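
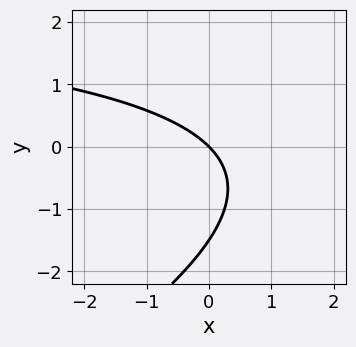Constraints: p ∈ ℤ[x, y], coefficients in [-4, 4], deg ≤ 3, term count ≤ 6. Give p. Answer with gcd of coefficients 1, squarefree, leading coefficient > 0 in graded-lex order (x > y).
x*y - 2*y^2 - 3*x - 3*y

First, deg p = 2. A generic line meets the curve in up to 2 points.
Next, observable constraints: it crosses the y-axis at the gridline y = 0; it crosses the x-axis at the gridline x = 0.
Finally, putting this together gives p.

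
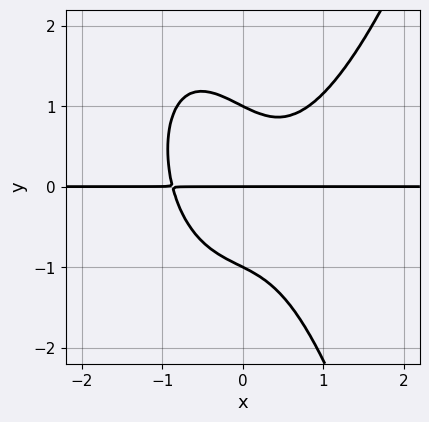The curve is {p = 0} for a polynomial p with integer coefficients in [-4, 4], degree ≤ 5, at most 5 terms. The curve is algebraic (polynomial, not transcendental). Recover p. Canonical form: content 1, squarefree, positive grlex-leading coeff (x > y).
First, deg p = 4.
Next, checking where it meets the axes: every point of the x-axis in the box is on the curve; among the integer gridlines, it crosses the y-axis at y ∈ {-1, 0, 1}.
Finally, these observations pin down the coefficients.

3*x^3*y - 2*x*y^2 - 2*y^3 + 2*y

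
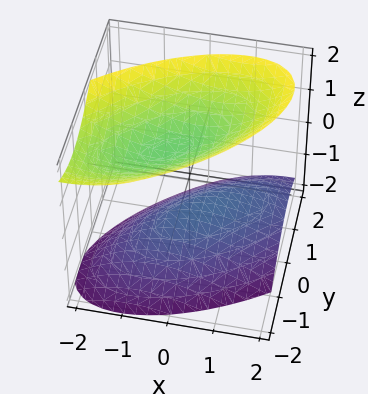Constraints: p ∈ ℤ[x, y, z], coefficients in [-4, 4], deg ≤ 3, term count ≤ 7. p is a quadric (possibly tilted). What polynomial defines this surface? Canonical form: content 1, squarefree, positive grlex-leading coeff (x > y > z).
2*x^2 - 3*x*y + x*z + 3*y^2 - 3*z^2 + 3

(a) I count 2 distinct pieces. Treating them together as one polynomial.
(b) The degree is 2 — the shape is more complex than any degree-1 surface.
(c) Against the integer gridlines: it misses every integer gridline on the y-axis; it misses every integer gridline on the x-axis; the z-axis gridline crossings are at z ∈ {-1, 1}.
(d) Assembling these constraints gives the stated polynomial.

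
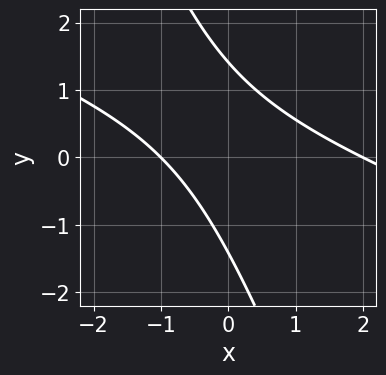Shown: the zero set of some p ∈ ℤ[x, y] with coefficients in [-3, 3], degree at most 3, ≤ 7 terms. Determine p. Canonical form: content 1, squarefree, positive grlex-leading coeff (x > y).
1. deg p = 2. A generic line meets the curve in up to 2 points.
2. Observable constraints: the x-axis gridline crossings are at x ∈ {-1, 2}.
3. Putting this together gives p.

x^2 + 3*x*y + y^2 - x - 2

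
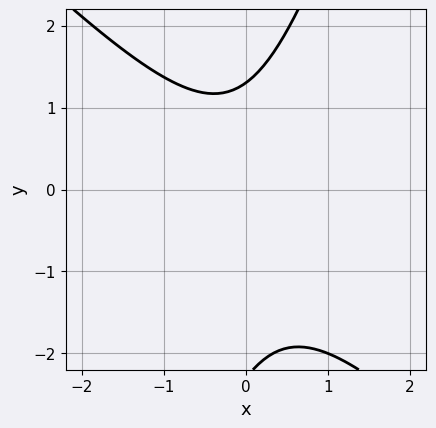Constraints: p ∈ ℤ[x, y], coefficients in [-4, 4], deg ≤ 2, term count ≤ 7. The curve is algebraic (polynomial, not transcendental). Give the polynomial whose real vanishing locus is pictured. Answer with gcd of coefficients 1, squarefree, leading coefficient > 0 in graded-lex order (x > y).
The degree is 2 — the shape is more complex than any degree-1 curve.
Checking where it meets the axes: it misses every integer gridline on the x-axis.
Together with the visible shape, these determine p as stated.

3*x^2 + 2*x*y - y^2 - y + 3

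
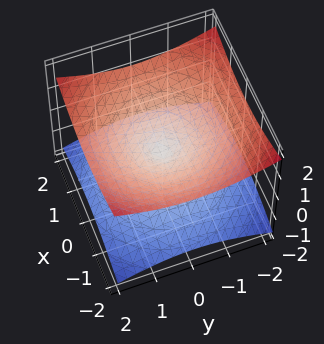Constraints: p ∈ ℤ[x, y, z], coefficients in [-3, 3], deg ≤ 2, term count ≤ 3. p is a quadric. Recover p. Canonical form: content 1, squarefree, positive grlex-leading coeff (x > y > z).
x^2 + y^2 - 3*z^2

(a) deg p = 2.
(b) Symmetries: mirror symmetry z ↦ −z ⇒ only even powers of z; every cross-section ⟂ z is a circle, so x, y appear only via x² + y².
(c) Against the integer gridlines: it meets the y-axis at y = 0 (among the integer gridlines); it crosses the x-axis at the gridline x = 0; it crosses the z-axis at the gridline z = 0.
(d) Fitting integer coefficients to these (and the overall shape) gives p.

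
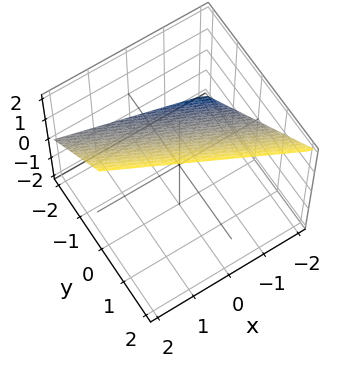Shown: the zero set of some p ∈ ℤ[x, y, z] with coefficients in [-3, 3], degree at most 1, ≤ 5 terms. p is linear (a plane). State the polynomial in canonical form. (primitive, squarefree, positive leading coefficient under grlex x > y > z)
x + 2*y - 2*z + 2

1. deg p = 1. Every cross-section is a straight line — this is a plane.
2. From the visible intercepts: it crosses the x-axis at the gridline x = -2; it meets the z-axis at z = 1 (among the integer gridlines).
3. Assembling these constraints gives the stated polynomial. Check: (0, -1, 0) on the y-axis lies on the surface, and p(0, -1, 0) = 0. ✓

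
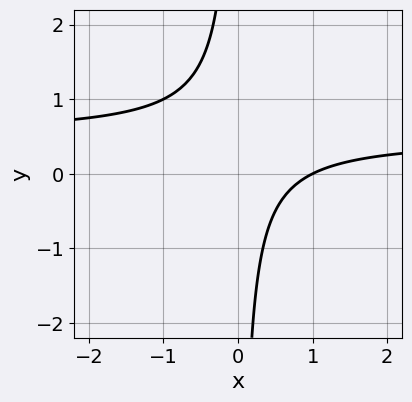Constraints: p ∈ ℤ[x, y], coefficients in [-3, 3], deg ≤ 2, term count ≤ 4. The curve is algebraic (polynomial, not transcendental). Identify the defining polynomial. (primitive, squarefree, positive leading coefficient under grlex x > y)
1. Degree: a generic line meets the curve in up to 2 points, so deg p = 2.
2. From the axis intercepts and sections: no y-intercept at any integer in the box; it meets the x-axis at x = 1 (among the integer gridlines).
3. The integer polynomial consistent with all of this is the stated p.

2*x*y - x + 1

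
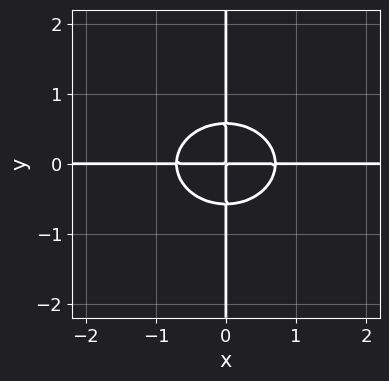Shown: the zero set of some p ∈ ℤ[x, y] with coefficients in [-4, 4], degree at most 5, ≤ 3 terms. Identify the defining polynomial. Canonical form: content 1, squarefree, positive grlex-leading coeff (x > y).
2*x^3*y + 3*x*y^3 - x*y

(a) deg p = 4. The shape is more complex than any degree-3 curve.
(b) Reading off the gridlines: every point of the x-axis in the box is on the curve; the visible y-axis segment lies entirely on the curve.
(c) Putting this together gives p.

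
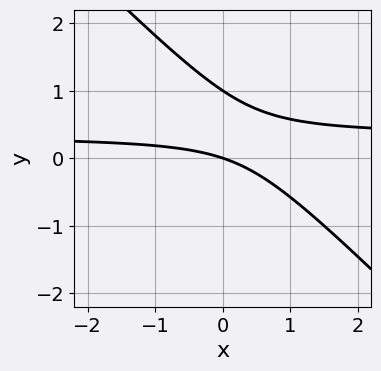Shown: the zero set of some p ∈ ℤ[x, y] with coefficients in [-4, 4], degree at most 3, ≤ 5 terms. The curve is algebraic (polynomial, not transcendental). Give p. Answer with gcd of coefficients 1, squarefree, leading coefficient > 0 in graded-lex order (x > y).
3*x*y + 3*y^2 - x - 3*y

First, deg p = 2. The shape is more complex than any degree-1 curve.
Next, checking where it meets the axes: it crosses the x-axis at the gridline x = 0; the y-axis gridline crossings are at y ∈ {0, 1}.
Finally, fitting integer coefficients to these (and the overall shape) gives p.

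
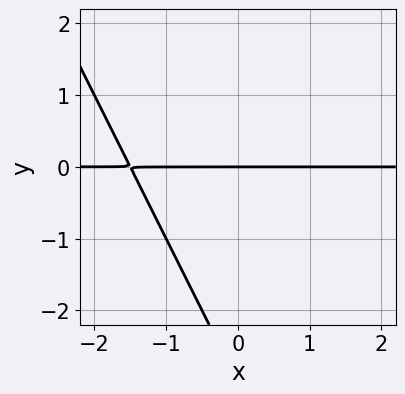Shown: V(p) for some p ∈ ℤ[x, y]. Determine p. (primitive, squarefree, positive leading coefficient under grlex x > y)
2*x*y + y^2 + 3*y

(a) Degree: a generic line meets the curve in up to 2 points, so deg p = 2.
(b) Checking where it meets the axes: the visible x-axis segment lies entirely on the curve; one y-axis crossing is at y = 0.
(c) Assembling these constraints gives the stated polynomial.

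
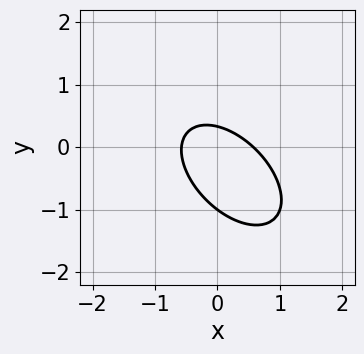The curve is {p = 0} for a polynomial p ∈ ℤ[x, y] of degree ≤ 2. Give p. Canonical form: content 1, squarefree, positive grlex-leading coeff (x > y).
3*x^2 + 3*x*y + 3*y^2 + 2*y - 1

(a) The degree is 2 — a generic line meets the curve in up to 2 points.
(b) Against the integer gridlines: it crosses the y-axis at the gridline y = -1.
(c) Together with the visible shape, these determine p as stated.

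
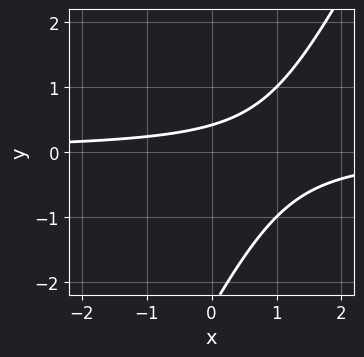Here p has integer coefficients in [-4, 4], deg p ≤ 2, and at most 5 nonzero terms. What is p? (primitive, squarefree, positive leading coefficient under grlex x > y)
1. deg p = 2. A generic line meets the curve in up to 2 points.
2. From the axis intercepts and sections: the curve avoids every integer x-axis point in the box.
3. Matching integer coefficients to the picture gives p.

2*x*y - y^2 - 2*y + 1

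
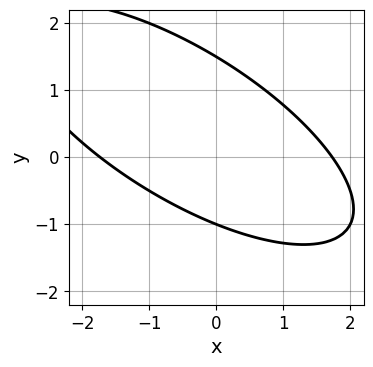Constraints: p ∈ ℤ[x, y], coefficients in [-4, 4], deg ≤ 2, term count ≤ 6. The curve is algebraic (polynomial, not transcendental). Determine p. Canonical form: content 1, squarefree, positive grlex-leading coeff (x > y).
x^2 + 2*x*y + 2*y^2 - y - 3

deg p = 2.
From the axis intercepts and sections: one y-axis crossing is at y = -1.
Together with the visible shape, these determine p as stated.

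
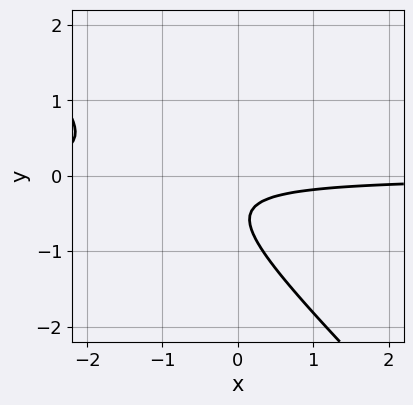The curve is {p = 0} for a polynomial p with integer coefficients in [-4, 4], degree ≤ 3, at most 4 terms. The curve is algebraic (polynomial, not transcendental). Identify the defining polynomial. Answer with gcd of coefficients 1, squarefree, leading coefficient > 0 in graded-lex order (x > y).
deg p = 2. The shape is more complex than any degree-1 curve.
Checking where it meets the axes: the curve avoids every integer y-axis point in the box; the curve avoids every integer x-axis point in the box.
Solving for integer coefficients yields p as stated.

3*x*y + 3*y^2 + 3*y + 1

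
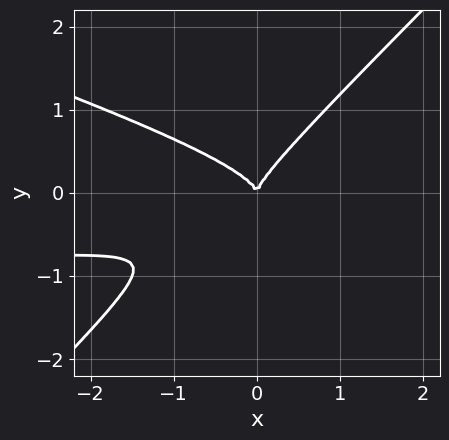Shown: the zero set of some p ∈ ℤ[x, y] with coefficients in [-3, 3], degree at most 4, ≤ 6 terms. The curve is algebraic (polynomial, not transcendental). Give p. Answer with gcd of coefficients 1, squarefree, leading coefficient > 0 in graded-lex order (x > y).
1. deg p = 3. A generic line meets the curve in up to 3 points.
2. Against the integer gridlines: one x-axis crossing is at x = 0; it meets the y-axis at y = 0 (among the integer gridlines).
3. Matching integer coefficients to the picture gives p.

x^2*y + 2*x*y^2 - 3*y^3 + x^2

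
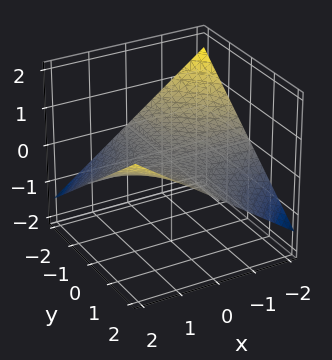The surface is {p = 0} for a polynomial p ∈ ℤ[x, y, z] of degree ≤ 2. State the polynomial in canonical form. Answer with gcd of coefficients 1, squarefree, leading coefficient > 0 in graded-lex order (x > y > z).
x*y - 3*z

(a) deg p = 2. A hyperbolic paraboloid; a quadric.
(b) From the axis intercepts and sections: every point of the y-axis in the box is on the surface; the visible x-axis segment lies entirely on the surface; one z-axis crossing is at z = 0.
(c) Together with the visible shape, these determine p as stated.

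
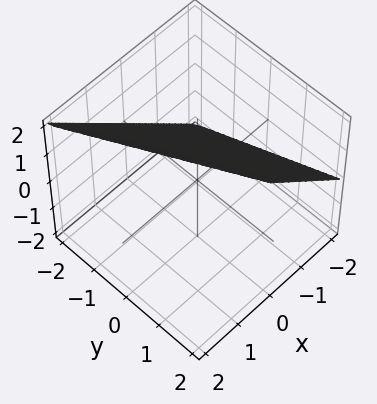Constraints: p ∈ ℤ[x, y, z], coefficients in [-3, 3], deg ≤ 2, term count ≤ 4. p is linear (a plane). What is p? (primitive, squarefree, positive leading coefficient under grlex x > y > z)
(a) The degree is 1 — the surface is flat (a plane).
(b) Reading off the gridlines: one y-axis crossing is at y = -2; one z-axis crossing is at z = 1.
(c) Assembling these constraints gives the stated polynomial. Check: (-1, 0, 0) on the x-axis lies on the surface, and p(-1, 0, 0) = 0. ✓

2*x + y - 2*z + 2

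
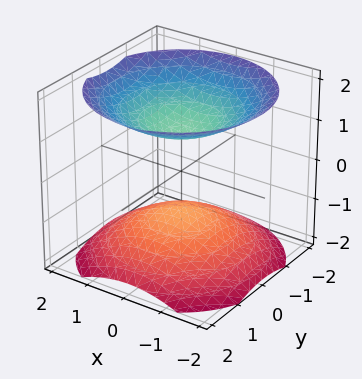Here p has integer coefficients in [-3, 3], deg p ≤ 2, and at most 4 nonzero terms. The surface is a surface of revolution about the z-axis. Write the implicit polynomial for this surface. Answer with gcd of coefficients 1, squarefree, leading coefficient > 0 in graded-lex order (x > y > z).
2*x^2 + 2*y^2 - 3*z^2 + 3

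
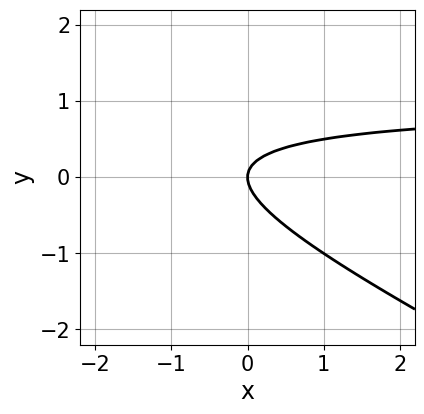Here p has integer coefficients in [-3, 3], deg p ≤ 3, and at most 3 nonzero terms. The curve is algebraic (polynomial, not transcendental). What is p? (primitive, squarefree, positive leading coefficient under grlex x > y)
x*y + 2*y^2 - x

The degree is 2 — a generic line meets the curve in up to 2 points.
Reading off the gridlines: one x-axis crossing is at x = 0; it meets the y-axis at y = 0 (among the integer gridlines).
Solving for integer coefficients yields p as stated.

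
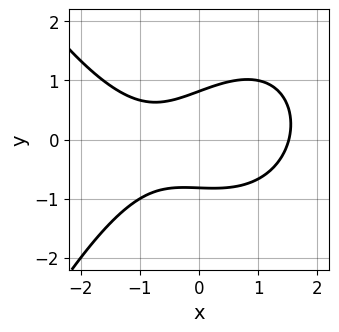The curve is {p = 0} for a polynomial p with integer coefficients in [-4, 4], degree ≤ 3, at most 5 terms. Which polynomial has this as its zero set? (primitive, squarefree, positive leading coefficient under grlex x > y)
The degree is 3 — no degree-2 curve has this shape.
Solving for integer coefficients yields p as stated.

x^3 - x*y + 3*y^2 - x - 2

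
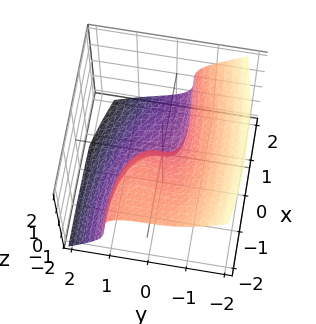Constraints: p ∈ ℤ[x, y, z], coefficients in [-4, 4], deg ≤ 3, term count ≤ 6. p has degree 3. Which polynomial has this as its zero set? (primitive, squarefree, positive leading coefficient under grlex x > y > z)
x^2*y + 3*y^3 + 3*z^3 + 2*x*y + 2*x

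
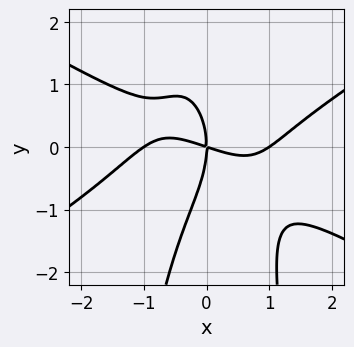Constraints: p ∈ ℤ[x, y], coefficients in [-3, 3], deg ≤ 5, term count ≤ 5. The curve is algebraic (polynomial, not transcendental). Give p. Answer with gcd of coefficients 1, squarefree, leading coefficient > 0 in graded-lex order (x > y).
x^4 - 3*x^2*y^2 - y^3 - x^2 - 3*x*y

1. Degree: no degree-3 curve has this shape, so deg p = 4.
2. Reading off the gridlines: among the integer gridlines, it crosses the x-axis at x ∈ {-1, 0, 1}; it crosses the y-axis at the gridline y = 0.
3. Putting this together gives p.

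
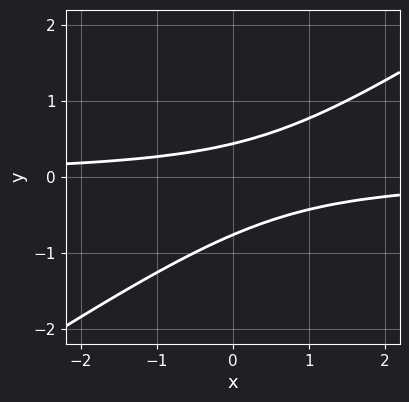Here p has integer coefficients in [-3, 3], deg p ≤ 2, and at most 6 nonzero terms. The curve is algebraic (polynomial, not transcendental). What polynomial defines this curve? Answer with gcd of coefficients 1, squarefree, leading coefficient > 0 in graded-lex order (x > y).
(a) Degree: no degree-1 curve has this shape, so deg p = 2.
(b) Checking where it meets the axes: the curve avoids every integer x-axis point in the box.
(c) Together with the visible shape, these determine p as stated.

2*x*y - 3*y^2 - y + 1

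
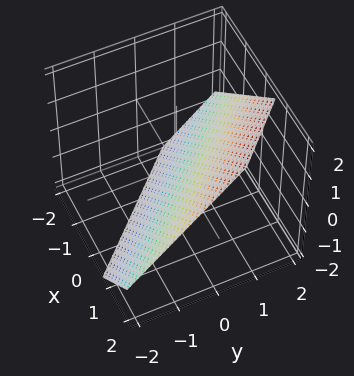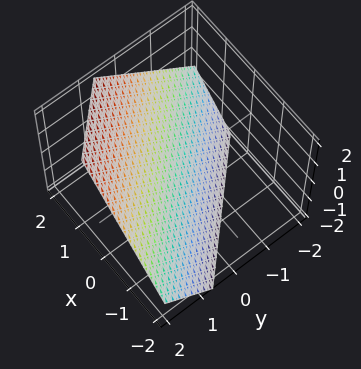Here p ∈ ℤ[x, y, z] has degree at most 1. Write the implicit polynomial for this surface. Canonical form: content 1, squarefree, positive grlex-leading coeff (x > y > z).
First, deg p = 1. The surface is flat (a plane).
Finally, matching integer coefficients to the picture gives p.

3*x + 3*y - 3*z - 2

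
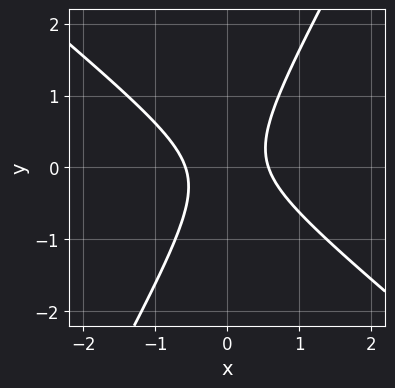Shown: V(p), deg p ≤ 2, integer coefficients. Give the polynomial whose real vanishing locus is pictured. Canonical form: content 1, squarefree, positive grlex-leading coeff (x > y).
First, degree: a generic line meets the curve in up to 2 points, so deg p = 2.
Next, from the axis intercepts and sections: no y-intercept at any integer in the box.
Finally, matching integer coefficients to the picture gives p.

3*x^2 + 2*x*y - 2*y^2 - 1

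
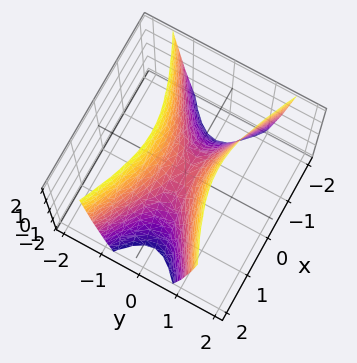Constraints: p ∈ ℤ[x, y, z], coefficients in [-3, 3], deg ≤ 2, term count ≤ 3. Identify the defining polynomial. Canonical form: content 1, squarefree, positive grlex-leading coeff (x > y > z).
x^2 - 3*y^2 + z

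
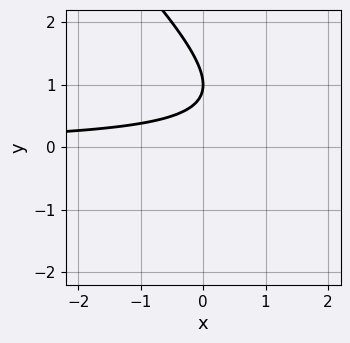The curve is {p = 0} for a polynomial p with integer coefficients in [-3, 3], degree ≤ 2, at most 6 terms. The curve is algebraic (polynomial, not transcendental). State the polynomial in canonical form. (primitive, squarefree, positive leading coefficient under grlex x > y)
(a) deg p = 2.
(b) Checking where it meets the axes: it misses every integer gridline on the x-axis; one y-axis crossing is at y = 1.
(c) The integer polynomial consistent with all of this is the stated p.

x*y + y^2 - 2*y + 1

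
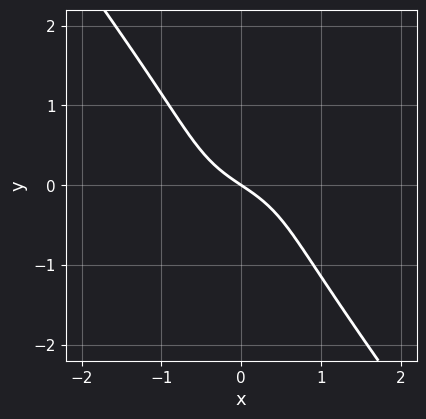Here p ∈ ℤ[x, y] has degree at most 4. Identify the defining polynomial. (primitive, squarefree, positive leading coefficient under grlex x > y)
(a) The degree is 3 — the shape is more complex than any degree-2 curve.
(b) Checking where it meets the axes: one y-axis crossing is at y = 0; it meets the x-axis at x = 0 (among the integer gridlines).
(c) Solving for integer coefficients yields p as stated.

2*x^3 + 3*x*y^2 + 3*y^3 + 2*x + 3*y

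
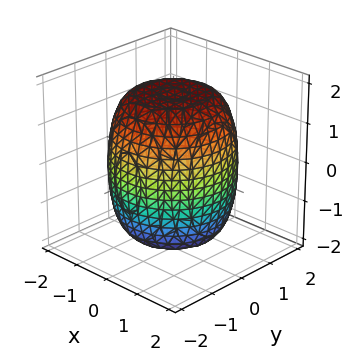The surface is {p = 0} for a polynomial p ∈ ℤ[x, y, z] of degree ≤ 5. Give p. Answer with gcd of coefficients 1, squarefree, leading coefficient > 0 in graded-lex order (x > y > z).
First, degree: a generic line meets the surface in up to 4 points, so deg p = 4.
Then, symmetries: every cross-section ⟂ z is a circle, so x, y appear only via x² + y².
Next, from the axis intercepts and sections: a circular section at z = 1 has radius between 1 and 2.
Finally, fitting integer coefficients to these (and the overall shape) gives p.

x^4 + 2*x^2*y^2 + y^4 - x^2 - y^2 + z^2 - 3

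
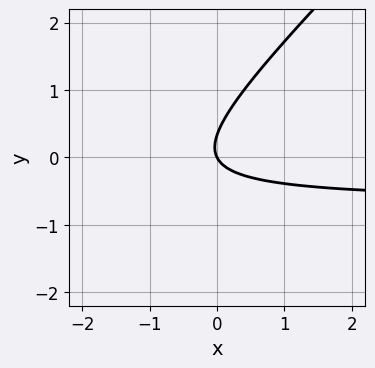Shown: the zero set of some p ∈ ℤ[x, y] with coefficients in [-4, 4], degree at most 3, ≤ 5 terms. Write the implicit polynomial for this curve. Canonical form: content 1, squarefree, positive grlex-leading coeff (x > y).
3*x*y - 3*y^2 + 2*x + y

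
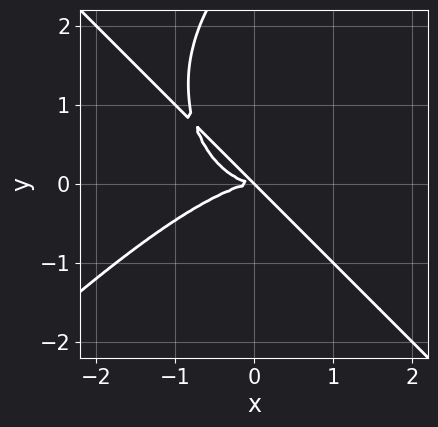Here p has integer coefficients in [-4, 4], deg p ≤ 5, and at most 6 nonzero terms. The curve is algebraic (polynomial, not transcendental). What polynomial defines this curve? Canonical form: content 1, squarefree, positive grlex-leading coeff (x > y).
1. Degree: a generic line meets the curve in up to 4 points, so deg p = 4.
2. Observable constraints: it crosses the x-axis at the gridline x = 0; it crosses the y-axis at the gridline y = 0.
3. These observations pin down the coefficients.

x^4 - y^4 + 3*x*y^2 + 3*y^3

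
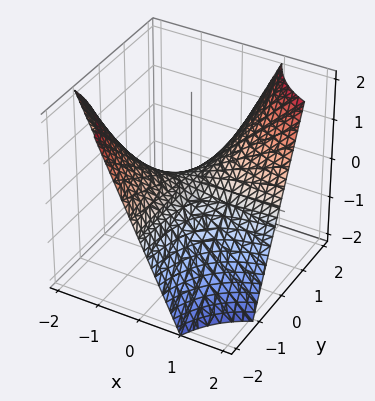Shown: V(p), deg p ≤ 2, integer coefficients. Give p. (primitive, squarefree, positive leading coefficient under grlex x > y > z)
x*y - z

(a) The degree is 2 — a hyperbolic paraboloid; a quadric.
(b) Against the integer gridlines: it meets the z-axis at z = 0 (among the integer gridlines); the visible y-axis segment lies entirely on the surface; the visible x-axis segment lies entirely on the surface.
(c) The integer polynomial consistent with all of this is the stated p.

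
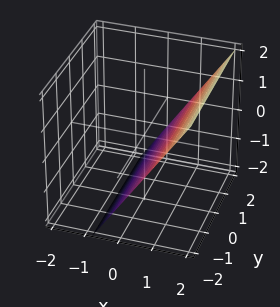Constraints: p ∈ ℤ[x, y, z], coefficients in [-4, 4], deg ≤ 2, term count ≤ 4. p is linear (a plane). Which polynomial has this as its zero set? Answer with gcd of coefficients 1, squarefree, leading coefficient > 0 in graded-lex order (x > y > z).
First, the degree is 1 — the surface is flat (a plane).
Then, against the integer gridlines: no y-intercept at any integer in the box; it crosses the z-axis at the gridline z = -1.
Finally, matching integer coefficients to the picture gives p.

3*x - 2*z - 2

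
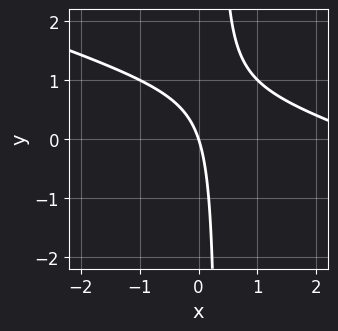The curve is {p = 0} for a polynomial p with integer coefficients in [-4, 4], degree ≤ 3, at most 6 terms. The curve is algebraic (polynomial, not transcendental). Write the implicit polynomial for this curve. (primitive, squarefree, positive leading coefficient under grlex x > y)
x^2 + 3*x*y - 3*x - y

deg p = 2. A generic line meets the curve in up to 2 points.
Against the integer gridlines: one x-axis crossing is at x = 0; one y-axis crossing is at y = 0.
Solving for integer coefficients yields p as stated.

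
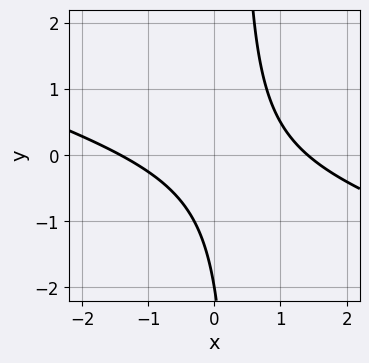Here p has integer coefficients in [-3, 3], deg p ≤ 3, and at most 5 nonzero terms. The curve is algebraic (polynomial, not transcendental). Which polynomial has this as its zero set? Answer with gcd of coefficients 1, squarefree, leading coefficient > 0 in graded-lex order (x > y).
First, degree: no degree-1 curve has this shape, so deg p = 2.
Next, from the axis intercepts and sections: one y-axis crossing is at y = -2.
Finally, fitting integer coefficients to these (and the overall shape) gives p.

x^2 + 3*x*y - y - 2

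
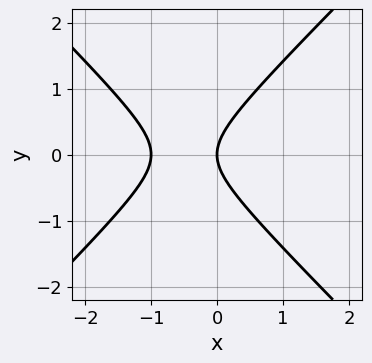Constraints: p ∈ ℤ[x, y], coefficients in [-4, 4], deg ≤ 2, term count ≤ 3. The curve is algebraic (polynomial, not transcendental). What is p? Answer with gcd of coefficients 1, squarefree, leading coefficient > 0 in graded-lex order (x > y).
First, the degree is 2 — the shape is more complex than any degree-1 curve.
Next, symmetries: mirror symmetry y ↦ −y ⇒ only even powers of y.
Then, from the axis intercepts and sections: it crosses the y-axis at the gridline y = 0; the x-axis gridline crossings are at x ∈ {-1, 0}.
Finally, the integer polynomial consistent with all of this is the stated p.

x^2 - y^2 + x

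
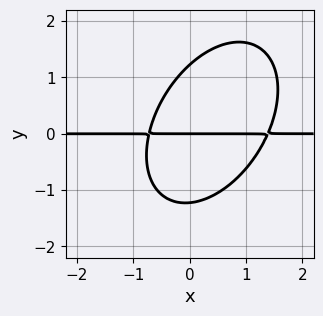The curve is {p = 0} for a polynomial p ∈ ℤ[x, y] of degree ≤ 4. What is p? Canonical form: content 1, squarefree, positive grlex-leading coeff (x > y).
3*x^2*y - 2*x*y^2 + 2*y^3 - 2*x*y - 3*y

1. The degree is 3 — no degree-2 curve has this shape.
2. Checking where it meets the axes: it crosses the y-axis at the gridline y = 0; the visible x-axis segment lies entirely on the curve.
3. Putting this together gives p.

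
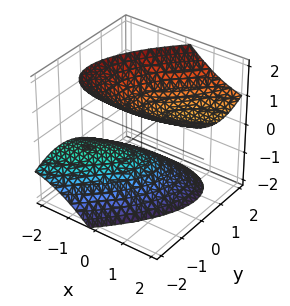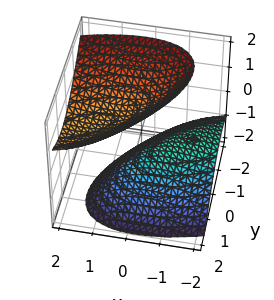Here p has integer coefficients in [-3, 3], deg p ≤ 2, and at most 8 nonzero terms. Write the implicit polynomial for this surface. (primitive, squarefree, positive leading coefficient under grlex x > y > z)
1. The picture has 2 separate pieces. Treating them together as one polynomial.
2. deg p = 2. No degree-1 surface has this shape.
3. Against the integer gridlines: the z-axis gridline crossings are at z ∈ {-1, 1}; no y-intercept at any integer in the box; the surface avoids every integer x-axis point in the box.
4. The integer polynomial consistent with all of this is the stated p.

x^2 - 2*x*y - 2*x*z + 2*y^2 - 2*z^2 + 2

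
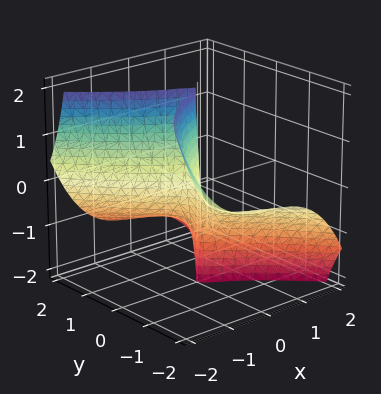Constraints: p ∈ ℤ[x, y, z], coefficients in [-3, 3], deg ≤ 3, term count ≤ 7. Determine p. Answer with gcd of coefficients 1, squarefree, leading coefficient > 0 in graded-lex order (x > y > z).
First, deg p = 3. A generic line meets the surface in up to 3 points.
Next, from the axis intercepts and sections: it crosses the x-axis at the gridline x = 0; among the integer gridlines, it crosses the y-axis at y ∈ {-2, 0}.
Finally, putting this together gives p. Check: (0, 0, 1) on the z-axis lies on the surface, and p(0, 0, 1) = 0. ✓

2*x^3 + y^3 + 3*y^2*z + 2*y^2 + x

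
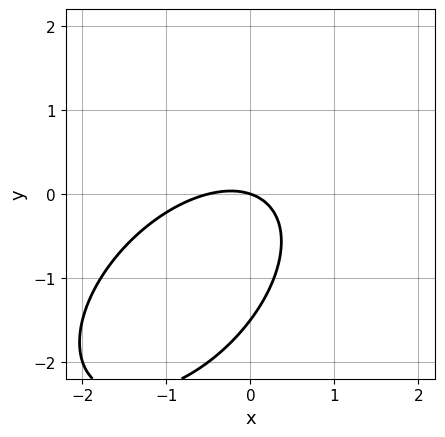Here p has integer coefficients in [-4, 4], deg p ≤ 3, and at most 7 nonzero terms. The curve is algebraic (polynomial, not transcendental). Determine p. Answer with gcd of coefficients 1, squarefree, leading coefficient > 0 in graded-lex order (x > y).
The degree is 2 — the shape is more complex than any degree-1 curve.
Against the integer gridlines: it meets the y-axis at y = 0 (among the integer gridlines); one x-axis crossing is at x = 0.
Together with the visible shape, these determine p as stated.

2*x^2 - 2*x*y + 2*y^2 + x + 3*y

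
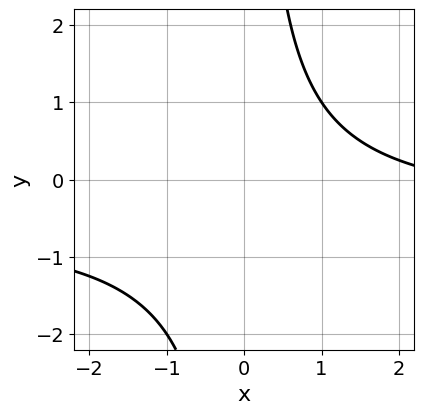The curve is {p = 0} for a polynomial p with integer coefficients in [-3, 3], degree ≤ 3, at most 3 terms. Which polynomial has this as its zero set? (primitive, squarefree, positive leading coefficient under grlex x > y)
(a) Degree: no degree-1 curve has this shape, so deg p = 2.
(b) From the visible intercepts: no y-intercept at any integer in the box; it misses every integer gridline on the x-axis.
(c) Solving for integer coefficients yields p as stated.

2*x*y + x - 3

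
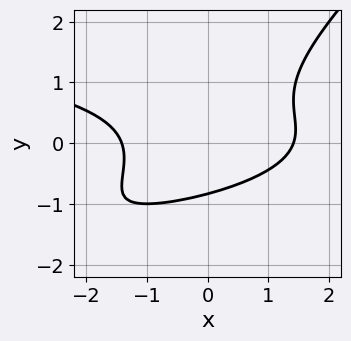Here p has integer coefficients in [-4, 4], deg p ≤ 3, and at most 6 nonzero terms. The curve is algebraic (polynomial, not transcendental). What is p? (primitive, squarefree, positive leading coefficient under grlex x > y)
First, deg p = 3.
Finally, the integer polynomial consistent with all of this is the stated p.

2*x*y^2 - 2*y^3 + x^2 - y - 2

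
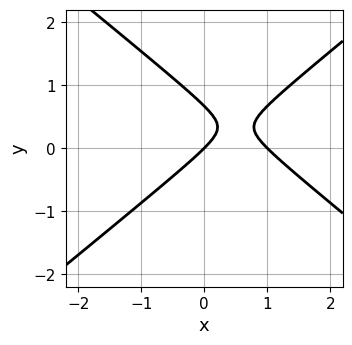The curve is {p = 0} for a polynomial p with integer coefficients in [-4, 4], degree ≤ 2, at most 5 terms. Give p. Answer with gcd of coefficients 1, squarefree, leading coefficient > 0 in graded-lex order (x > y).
(a) deg p = 2.
(b) From the visible intercepts: among the integer gridlines, it crosses the x-axis at x ∈ {0, 1}; one y-axis crossing is at y = 0.
(c) Together with the visible shape, these determine p as stated.

2*x^2 - 3*y^2 - 2*x + 2*y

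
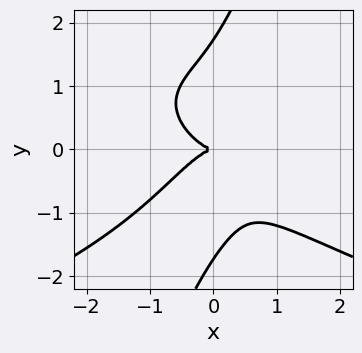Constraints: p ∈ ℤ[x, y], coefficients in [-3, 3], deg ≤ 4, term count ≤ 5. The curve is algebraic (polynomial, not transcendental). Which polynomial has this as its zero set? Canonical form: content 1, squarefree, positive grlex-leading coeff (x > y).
(a) The degree is 4 — no degree-3 curve has this shape.
(b) From the visible intercepts: one x-axis crossing is at x = 0; one y-axis crossing is at y = 0.
(c) Together with the visible shape, these determine p as stated.

3*x*y^3 - y^4 + 3*x^3 + 3*y^2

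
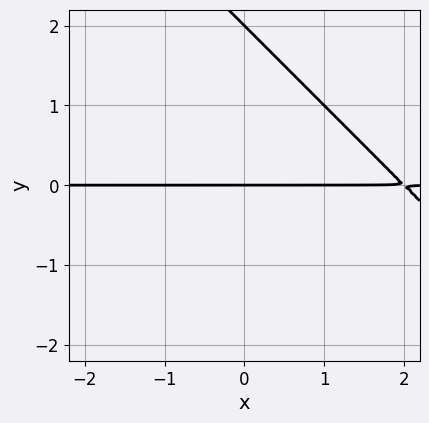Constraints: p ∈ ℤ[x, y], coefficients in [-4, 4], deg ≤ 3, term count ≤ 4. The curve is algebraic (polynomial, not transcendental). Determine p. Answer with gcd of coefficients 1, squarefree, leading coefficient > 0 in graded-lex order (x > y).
x*y + y^2 - 2*y

Degree: the shape is more complex than any degree-1 curve, so deg p = 2.
Reading off the gridlines: among the integer gridlines, it crosses the y-axis at y ∈ {0, 2}; every point of the x-axis in the box is on the curve.
The integer polynomial consistent with all of this is the stated p.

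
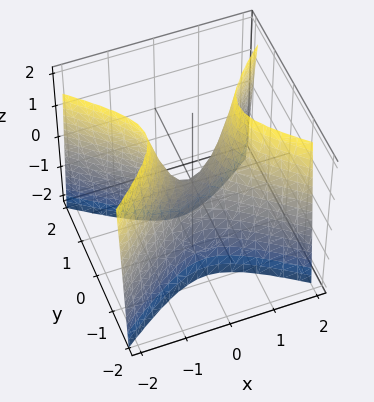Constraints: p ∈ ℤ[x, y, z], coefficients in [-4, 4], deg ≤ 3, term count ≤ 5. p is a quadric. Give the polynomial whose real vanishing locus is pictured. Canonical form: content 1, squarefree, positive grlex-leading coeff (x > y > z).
(a) The degree is 2 — a saddle surface; a quadric.
(b) Symmetries: mirror symmetry x ↦ −x ⇒ only even powers of x; the y ↦ −y reflection is a symmetry, so y appears only in even powers.
(c) Observable constraints: it crosses the z-axis at the gridline z = 0; one x-axis crossing is at x = 0; one y-axis crossing is at y = 0.
(d) Fitting integer coefficients to these (and the overall shape) gives p.

2*x^2 - 3*y^2 - z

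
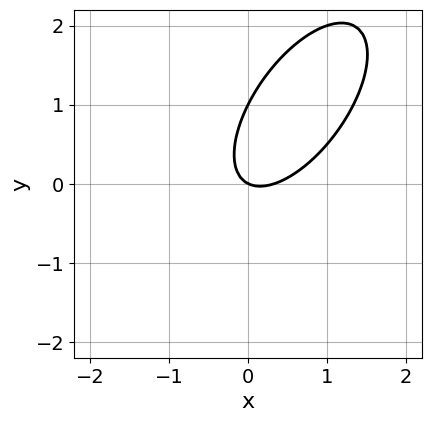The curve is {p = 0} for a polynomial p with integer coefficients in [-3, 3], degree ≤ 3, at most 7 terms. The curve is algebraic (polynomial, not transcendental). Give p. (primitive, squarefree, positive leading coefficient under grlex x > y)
3*x^2 - 3*x*y + 2*y^2 - x - 2*y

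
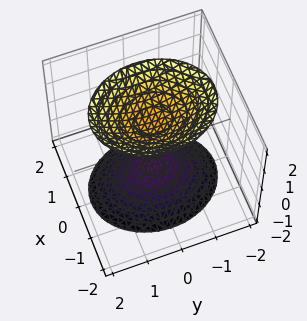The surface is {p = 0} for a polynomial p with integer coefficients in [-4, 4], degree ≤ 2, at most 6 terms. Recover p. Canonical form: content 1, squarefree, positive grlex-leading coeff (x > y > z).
(a) There are 2 components.
(b) Degree: two separate bowl-shaped sheets opening away from each other; a quadric, so deg p = 2.
(c) Symmetries: mirror symmetry x ↦ −x ⇒ only even powers of x; it's symmetric under z → −z, forcing even powers of z; it's symmetric under y → −y, forcing even powers of y.
(d) Reading off the gridlines: the surface avoids every integer y-axis point in the box; it misses every integer gridline on the x-axis.
(e) Putting this together gives p.

3*x^2 + 2*y^2 - 2*z^2 + 3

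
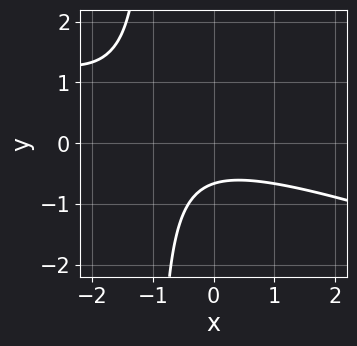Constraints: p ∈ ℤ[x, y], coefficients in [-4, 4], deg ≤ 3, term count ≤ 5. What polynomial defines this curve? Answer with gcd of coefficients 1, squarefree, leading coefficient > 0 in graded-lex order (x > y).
x^2 + 3*x*y + x + 3*y + 2

1. deg p = 2. A generic line meets the curve in up to 2 points.
2. From the visible intercepts: no x-intercept at any integer in the box.
3. These observations pin down the coefficients.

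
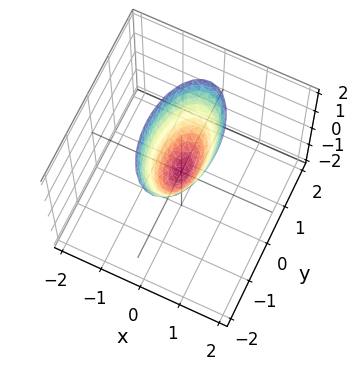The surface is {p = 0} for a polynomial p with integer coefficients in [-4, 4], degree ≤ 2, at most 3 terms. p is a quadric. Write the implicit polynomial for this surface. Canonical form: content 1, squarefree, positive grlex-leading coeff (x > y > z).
3*x^2 + y^2 - z

(a) The degree is 2 — a single bowl opening along one axis; a quadric.
(b) Symmetries: the x ↦ −x reflection is a symmetry, so x appears only in even powers; it's symmetric under y → −y, forcing even powers of y.
(c) From the axis intercepts and sections: it crosses the x-axis at the gridline x = 0; one z-axis crossing is at z = 0.
(d) These observations pin down the coefficients.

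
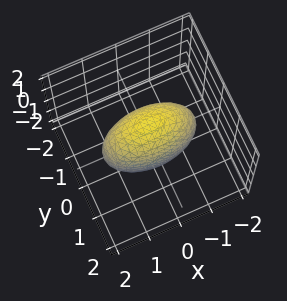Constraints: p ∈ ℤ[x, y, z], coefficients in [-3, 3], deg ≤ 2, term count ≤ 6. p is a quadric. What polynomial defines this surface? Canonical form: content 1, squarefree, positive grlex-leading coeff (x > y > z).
x^2 + 3*y^2 + z^2 - 2

(a) The degree is 2 — a closed, bounded, convex surface; a quadric.
(b) Symmetries: the y ↦ −y reflection is a symmetry, so y appears only in even powers; it's symmetric under x → −x, forcing even powers of x; the z ↦ −z reflection is a symmetry, so z appears only in even powers.
(c) Together with the visible shape, these determine p as stated.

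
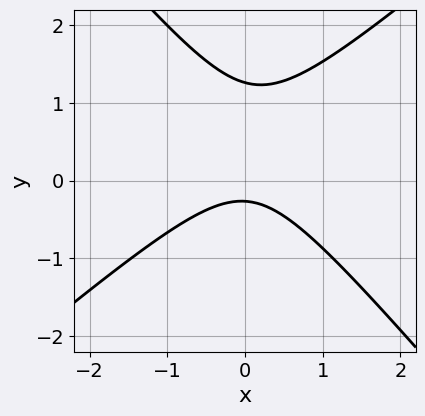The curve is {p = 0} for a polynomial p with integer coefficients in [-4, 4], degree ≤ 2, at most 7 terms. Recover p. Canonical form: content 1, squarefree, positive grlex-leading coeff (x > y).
First, deg p = 2. The shape is more complex than any degree-1 curve.
Next, reading off the gridlines: no x-intercept at any integer in the box.
Finally, these observations pin down the coefficients.

3*x^2 - x*y - 3*y^2 + 3*y + 1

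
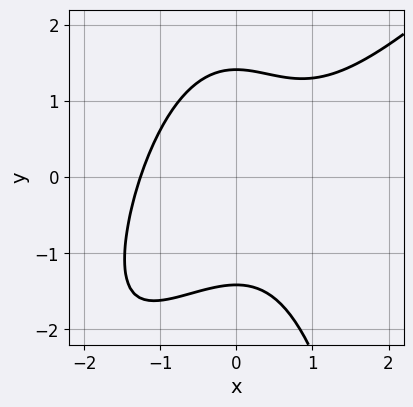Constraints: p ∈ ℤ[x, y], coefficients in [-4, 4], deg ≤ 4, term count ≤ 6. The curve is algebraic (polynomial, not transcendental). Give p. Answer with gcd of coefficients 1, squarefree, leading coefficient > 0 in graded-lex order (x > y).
First, degree: no degree-2 curve has this shape, so deg p = 3.
Finally, the integer polynomial consistent with all of this is the stated p.

x^3 - x^2*y - y^2 + 2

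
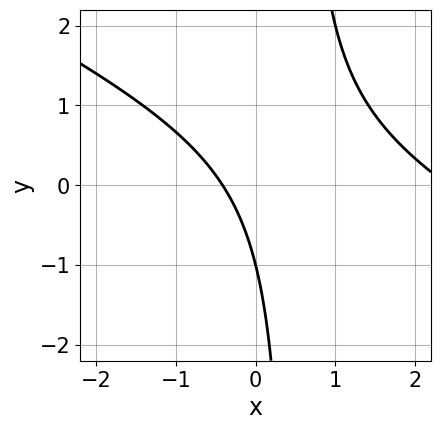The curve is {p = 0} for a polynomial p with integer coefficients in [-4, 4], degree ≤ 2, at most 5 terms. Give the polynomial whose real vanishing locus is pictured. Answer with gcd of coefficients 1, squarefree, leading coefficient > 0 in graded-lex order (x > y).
(a) deg p = 2. No degree-1 curve has this shape.
(b) Against the integer gridlines: it crosses the y-axis at the gridline y = -1.
(c) The integer polynomial consistent with all of this is the stated p.

x^2 + 2*x*y - 2*x - y - 1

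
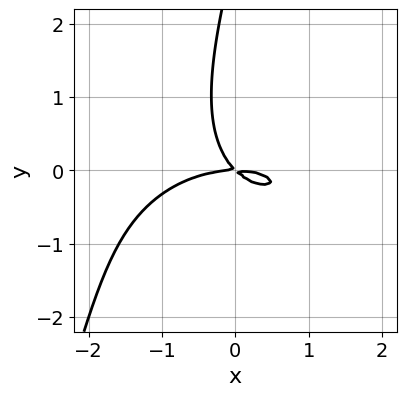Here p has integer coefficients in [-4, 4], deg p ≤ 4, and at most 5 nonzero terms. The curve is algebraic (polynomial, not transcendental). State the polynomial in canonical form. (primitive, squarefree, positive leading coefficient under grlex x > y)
x^3 + 3*x*y^2 - y^3 + 3*x*y + 3*y^2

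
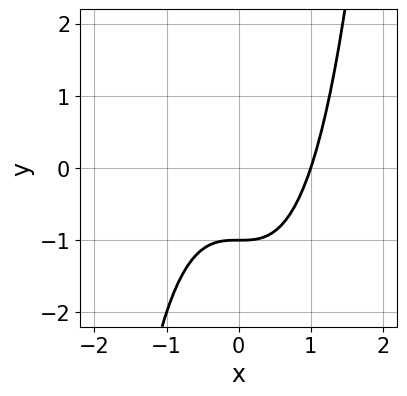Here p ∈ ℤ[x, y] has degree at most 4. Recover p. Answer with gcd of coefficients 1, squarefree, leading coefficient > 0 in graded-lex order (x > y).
1. Degree: the shape is more complex than any degree-2 curve, so deg p = 3.
2. Observable constraints: it meets the x-axis at x = 1 (among the integer gridlines); one y-axis crossing is at y = -1.
3. Fitting integer coefficients to these (and the overall shape) gives p.

x^3 - y - 1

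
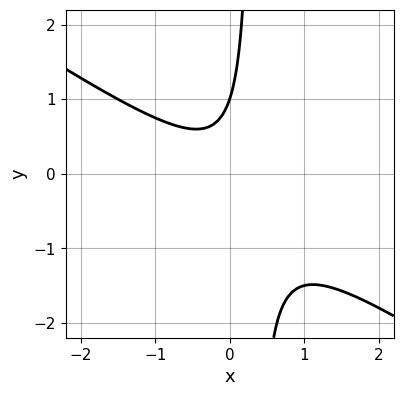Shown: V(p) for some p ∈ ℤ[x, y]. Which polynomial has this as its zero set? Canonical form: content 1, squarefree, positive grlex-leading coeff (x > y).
(a) The degree is 2 — the shape is more complex than any degree-1 curve.
(b) Against the integer gridlines: it misses every integer gridline on the x-axis; it meets the y-axis at y = 1 (among the integer gridlines).
(c) Fitting integer coefficients to these (and the overall shape) gives p.

2*x^2 + 3*x*y - y + 1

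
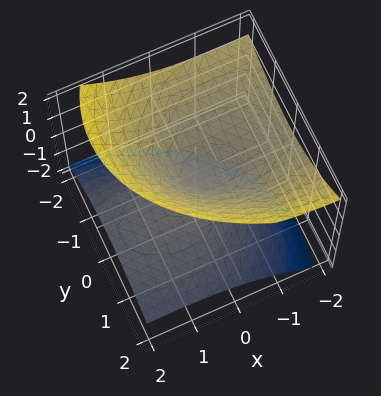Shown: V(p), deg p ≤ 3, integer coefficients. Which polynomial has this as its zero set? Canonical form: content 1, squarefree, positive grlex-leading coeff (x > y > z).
x^2 + 3*x*z + 2*y^2 + 2*y*z - 3*z^2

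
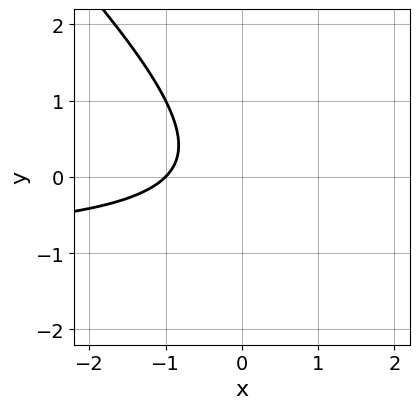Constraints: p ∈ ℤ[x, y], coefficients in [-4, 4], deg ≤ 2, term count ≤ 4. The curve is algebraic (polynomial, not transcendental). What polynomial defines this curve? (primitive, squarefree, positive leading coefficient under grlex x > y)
x*y + y^2 + x + 1

(a) Degree: the shape is more complex than any degree-1 curve, so deg p = 2.
(b) Against the integer gridlines: it crosses the x-axis at the gridline x = -1; the curve avoids every integer y-axis point in the box.
(c) Fitting integer coefficients to these (and the overall shape) gives p.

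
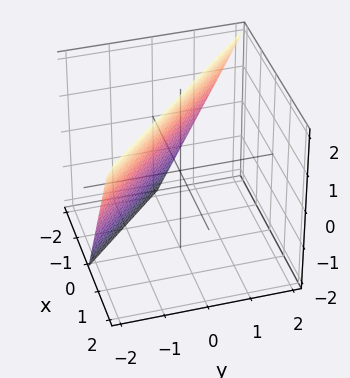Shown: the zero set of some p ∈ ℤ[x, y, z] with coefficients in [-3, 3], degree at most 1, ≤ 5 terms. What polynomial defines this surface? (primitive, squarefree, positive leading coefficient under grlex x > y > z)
(a) The degree is 1 — the surface is flat (a plane).
(b) Against the integer gridlines: it crosses the x-axis at the gridline x = -1; one z-axis crossing is at z = 2; it crosses the y-axis at the gridline y = -1.
(c) Matching integer coefficients to the picture gives p.

2*x + 2*y - z + 2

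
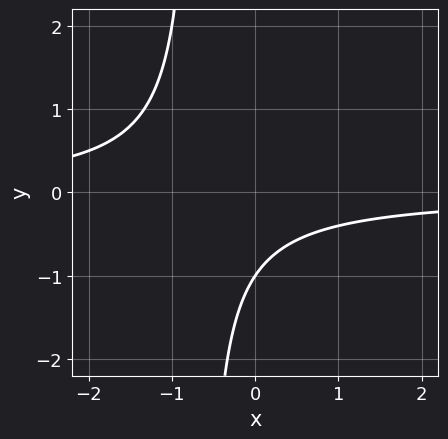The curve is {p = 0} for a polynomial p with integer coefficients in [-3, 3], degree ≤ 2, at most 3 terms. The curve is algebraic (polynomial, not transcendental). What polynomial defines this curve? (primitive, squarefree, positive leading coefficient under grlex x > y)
3*x*y + 2*y + 2

1. The degree is 2 — no degree-1 curve has this shape.
2. From the axis intercepts and sections: it crosses the y-axis at the gridline y = -1; the curve avoids every integer x-axis point in the box.
3. Solving for integer coefficients yields p as stated.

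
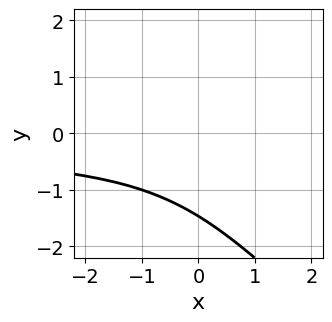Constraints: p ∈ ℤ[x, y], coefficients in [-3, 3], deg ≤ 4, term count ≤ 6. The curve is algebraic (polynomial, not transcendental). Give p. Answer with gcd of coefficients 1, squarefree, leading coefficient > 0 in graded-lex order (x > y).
deg p = 3. A generic line meets the curve in up to 3 points.
From the axis intercepts and sections: it misses every integer gridline on the x-axis.
These observations pin down the coefficients.

x*y^2 + y^3 + y^2 + 1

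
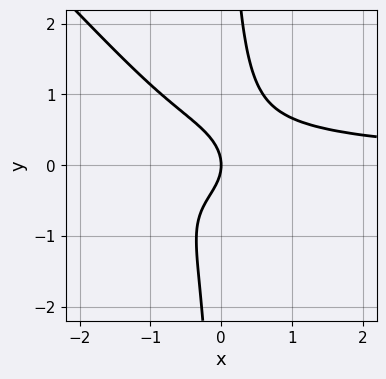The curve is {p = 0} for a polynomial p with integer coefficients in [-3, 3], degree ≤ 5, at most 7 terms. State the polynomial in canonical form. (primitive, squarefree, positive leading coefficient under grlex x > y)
First, degree: no degree-3 curve has this shape, so deg p = 4.
Then, against the integer gridlines: it crosses the x-axis at the gridline x = 0; it crosses the y-axis at the gridline y = 0.
Finally, together with the visible shape, these determine p as stated.

3*x^2*y^2 + 3*x*y^3 + x^2*y - 2*y^2 - 2*x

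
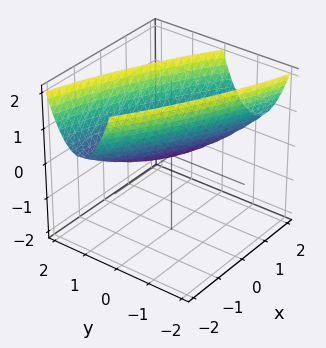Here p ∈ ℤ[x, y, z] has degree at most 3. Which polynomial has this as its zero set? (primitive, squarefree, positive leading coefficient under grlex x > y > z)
(a) Degree: no degree-1 surface has this shape, so deg p = 2.
(b) From the axis intercepts and sections: one z-axis crossing is at z = 0; one x-axis crossing is at x = 0.
(c) Together with the visible shape, these determine p as stated.

x^2 + 3*x*y + 3*y^2 - 2*z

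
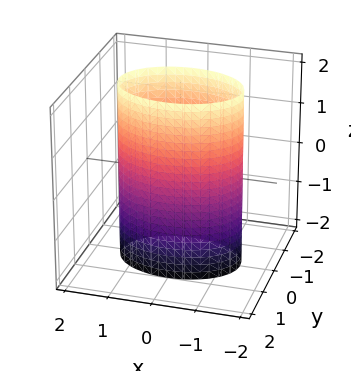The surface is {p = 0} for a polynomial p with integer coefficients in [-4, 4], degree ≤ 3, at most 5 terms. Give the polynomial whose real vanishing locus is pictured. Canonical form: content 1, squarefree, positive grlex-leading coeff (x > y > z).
deg p = 2. Constant cross-section along one axis; a quadric.
Symmetries: the z ↦ −z reflection is a symmetry, so z appears only in even powers; the x ↦ −x reflection is a symmetry, so x appears only in even powers; the y ↦ −y reflection is a symmetry, so y appears only in even powers.
From the visible intercepts: no z-intercept at any integer in the box; among the integer gridlines, it crosses the y-axis at y ∈ {-1, 1}.
Matching integer coefficients to the picture gives p.

x^2 + 2*y^2 - 2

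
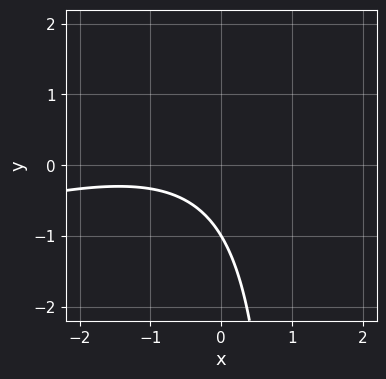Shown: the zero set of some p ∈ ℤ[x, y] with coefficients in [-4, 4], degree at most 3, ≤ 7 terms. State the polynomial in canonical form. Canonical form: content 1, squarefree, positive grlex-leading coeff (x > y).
(a) The degree is 2 — a generic line meets the curve in up to 2 points.
(b) Observable constraints: one y-axis crossing is at y = -1; it misses every integer gridline on the x-axis.
(c) The integer polynomial consistent with all of this is the stated p.

x^2 - 3*x*y + 2*x + 3*y + 3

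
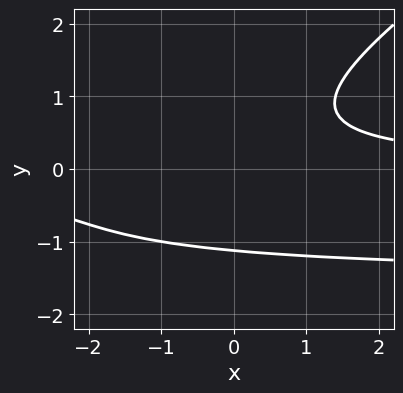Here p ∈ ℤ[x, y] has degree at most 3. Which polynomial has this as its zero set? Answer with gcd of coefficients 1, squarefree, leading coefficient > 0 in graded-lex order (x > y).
2*x*y^2 - 3*y^3 + 3*x*y - y^2 - 3

First, deg p = 3. No degree-2 curve has this shape.
Next, observable constraints: no x-intercept at any integer in the box.
Finally, these observations pin down the coefficients.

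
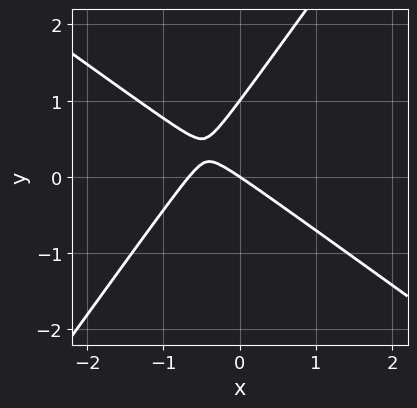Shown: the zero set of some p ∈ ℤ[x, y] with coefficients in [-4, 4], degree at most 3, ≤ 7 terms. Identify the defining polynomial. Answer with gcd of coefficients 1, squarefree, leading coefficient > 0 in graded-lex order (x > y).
3*x^2 + 2*x*y - 3*y^2 + 2*x + 3*y

(a) deg p = 2.
(b) Reading off the gridlines: it meets the x-axis at x = 0 (among the integer gridlines); the y-axis gridline crossings are at y ∈ {0, 1}.
(c) Solving for integer coefficients yields p as stated.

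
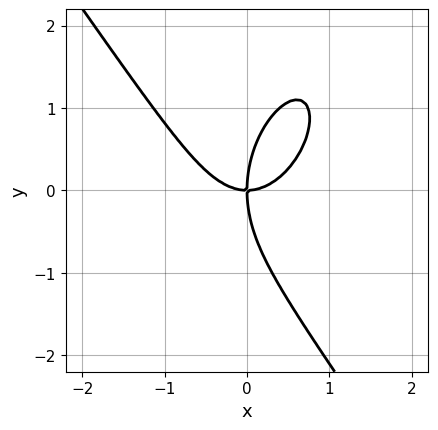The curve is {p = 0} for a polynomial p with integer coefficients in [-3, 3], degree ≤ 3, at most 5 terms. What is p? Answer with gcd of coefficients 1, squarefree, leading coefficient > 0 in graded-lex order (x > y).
The degree is 3 — no degree-2 curve has this shape.
From the visible intercepts: it crosses the x-axis at the gridline x = 0; one y-axis crossing is at y = 0.
Putting this together gives p.

3*x^3 + y^3 - 3*x*y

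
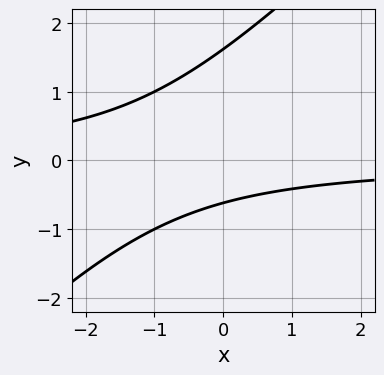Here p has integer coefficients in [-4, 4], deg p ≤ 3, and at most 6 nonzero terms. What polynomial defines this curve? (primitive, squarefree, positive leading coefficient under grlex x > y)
deg p = 2.
From the visible intercepts: it misses every integer gridline on the x-axis.
Assembling these constraints gives the stated polynomial.

x*y - y^2 + y + 1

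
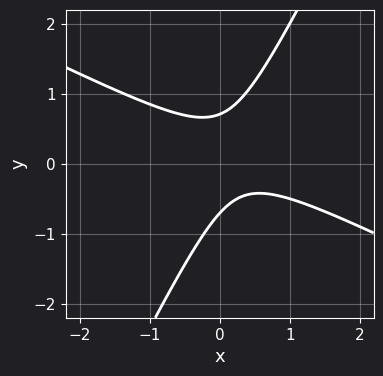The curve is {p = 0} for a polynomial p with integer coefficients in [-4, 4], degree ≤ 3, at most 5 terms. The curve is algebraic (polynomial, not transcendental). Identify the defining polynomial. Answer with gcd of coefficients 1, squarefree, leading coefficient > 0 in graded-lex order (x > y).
First, deg p = 2.
Then, from the visible intercepts: no x-intercept at any integer in the box.
Finally, these observations pin down the coefficients.

2*x^2 + 3*x*y - 2*y^2 - x + 1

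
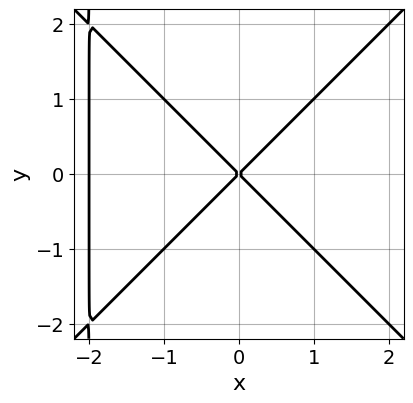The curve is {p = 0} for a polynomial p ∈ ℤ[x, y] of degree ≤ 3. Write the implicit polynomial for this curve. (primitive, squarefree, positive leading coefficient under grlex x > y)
First, the degree is 3 — the shape is more complex than any degree-2 curve.
Next, symmetries: mirror symmetry y ↦ −y ⇒ only even powers of y.
Then, observable constraints: the x-axis gridline crossings are at x ∈ {-2, 0}; one y-axis crossing is at y = 0.
Finally, together with the visible shape, these determine p as stated.

x^3 - x*y^2 + 2*x^2 - 2*y^2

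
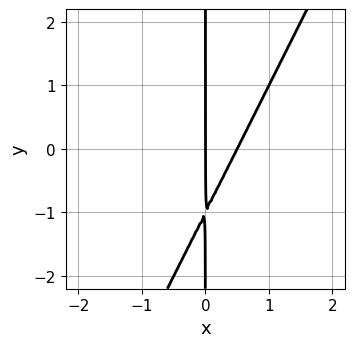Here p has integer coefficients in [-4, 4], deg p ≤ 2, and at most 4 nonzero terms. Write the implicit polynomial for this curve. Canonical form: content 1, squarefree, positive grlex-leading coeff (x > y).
2*x^2 - x*y - x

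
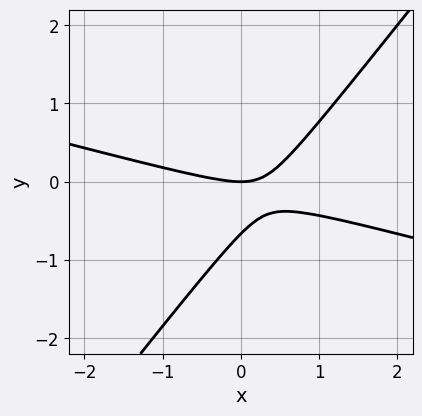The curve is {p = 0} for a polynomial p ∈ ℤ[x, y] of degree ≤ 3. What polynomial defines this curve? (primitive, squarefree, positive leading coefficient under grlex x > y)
x^2 + 3*x*y - 3*y^2 - 2*y

(a) The degree is 2 — a generic line meets the curve in up to 2 points.
(b) Against the integer gridlines: it meets the y-axis at y = 0 (among the integer gridlines); it meets the x-axis at x = 0 (among the integer gridlines).
(c) Assembling these constraints gives the stated polynomial.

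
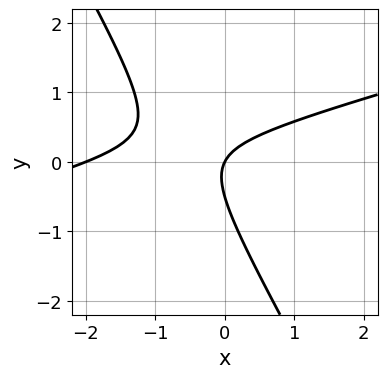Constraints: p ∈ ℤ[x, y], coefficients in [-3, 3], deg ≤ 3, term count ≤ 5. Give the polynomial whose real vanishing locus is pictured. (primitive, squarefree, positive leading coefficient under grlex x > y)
x^2 - 3*x*y - 2*y^2 + 2*x - y

deg p = 2.
Reading off the gridlines: among the integer gridlines, it crosses the x-axis at x ∈ {-2, 0}; it crosses the y-axis at the gridline y = 0.
Together with the visible shape, these determine p as stated.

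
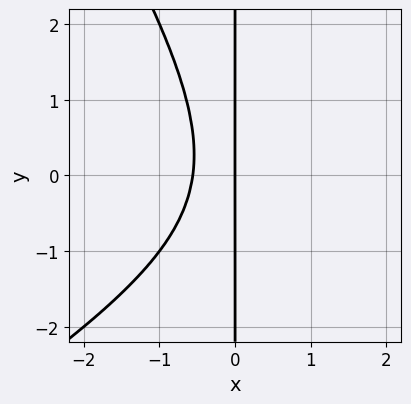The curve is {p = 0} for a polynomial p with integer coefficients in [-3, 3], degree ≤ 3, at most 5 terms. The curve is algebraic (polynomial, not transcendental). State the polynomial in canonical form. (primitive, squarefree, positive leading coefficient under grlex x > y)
x^3 - x^2*y - x*y^2 - 3*x^2 - 2*x

First, the degree is 3 — a generic line meets the curve in up to 3 points.
Then, reading off the gridlines: it meets the x-axis at x = 0 (among the integer gridlines); every point of the y-axis in the box is on the curve.
Finally, these observations pin down the coefficients.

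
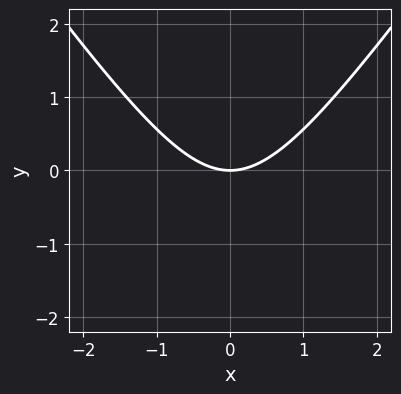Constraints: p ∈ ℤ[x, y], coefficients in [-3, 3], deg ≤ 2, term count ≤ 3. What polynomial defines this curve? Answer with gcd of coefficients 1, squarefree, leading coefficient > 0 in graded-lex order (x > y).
2*x^2 - y^2 - 3*y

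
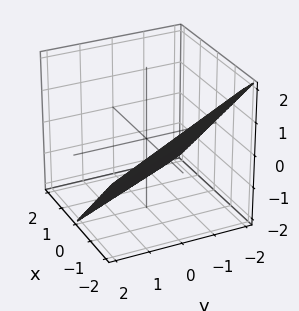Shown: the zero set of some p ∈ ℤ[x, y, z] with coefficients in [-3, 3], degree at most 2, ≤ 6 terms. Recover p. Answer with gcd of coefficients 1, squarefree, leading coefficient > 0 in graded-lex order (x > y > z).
2*x + y + 2*z + 2

First, deg p = 1.
Next, against the integer gridlines: it meets the y-axis at y = -2 (among the integer gridlines); one z-axis crossing is at z = -1; one x-axis crossing is at x = -1.
Finally, fitting integer coefficients to these (and the overall shape) gives p.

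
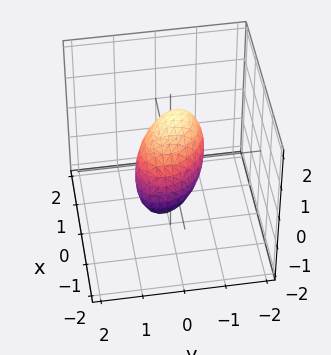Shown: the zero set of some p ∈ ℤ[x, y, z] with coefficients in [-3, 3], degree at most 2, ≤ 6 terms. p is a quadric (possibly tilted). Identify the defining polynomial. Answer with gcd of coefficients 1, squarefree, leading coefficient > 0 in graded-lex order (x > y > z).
First, the degree is 2 — a generic line meets the surface in up to 2 points.
Finally, solving for integer coefficients yields p as stated.

3*x^2 + 2*x*y - 3*x*z + 3*y^2 + 3*z^2 - 2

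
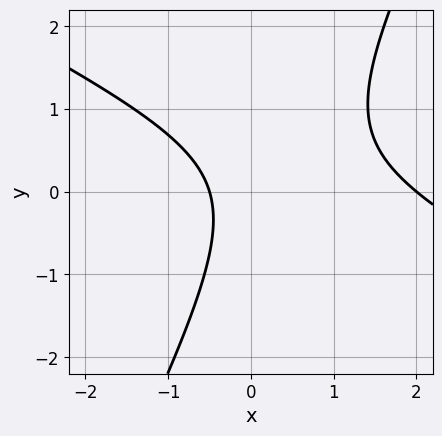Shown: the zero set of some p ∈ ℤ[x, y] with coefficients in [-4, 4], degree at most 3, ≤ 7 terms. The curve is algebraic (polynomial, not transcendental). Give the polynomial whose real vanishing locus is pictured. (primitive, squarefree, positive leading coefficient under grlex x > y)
2*x^2 + 3*x*y - 2*y^2 - 3*x - 2

1. Degree: the shape is more complex than any degree-1 curve, so deg p = 2.
2. From the visible intercepts: no y-intercept at any integer in the box; it crosses the x-axis at the gridline x = 2.
3. The integer polynomial consistent with all of this is the stated p.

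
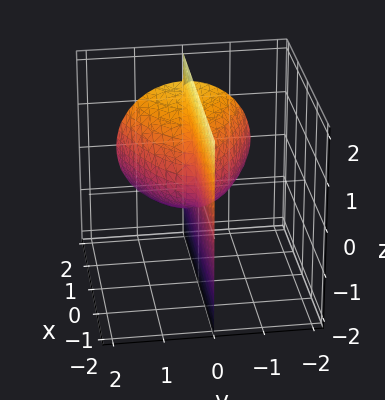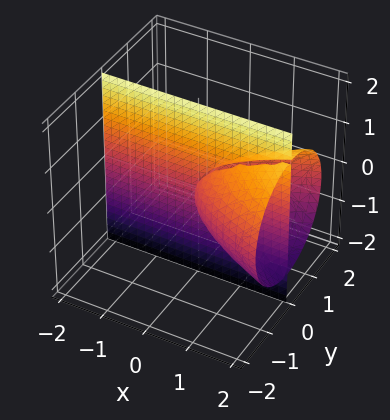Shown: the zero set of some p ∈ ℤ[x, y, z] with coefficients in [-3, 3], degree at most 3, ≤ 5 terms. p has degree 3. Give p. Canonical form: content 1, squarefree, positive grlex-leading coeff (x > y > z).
1. The picture has 2 separate pieces. They look like related sheets of one shape, so recover p as a whole.
2. The degree is 3 — the shape is more complex than any degree-2 surface.
3. Reading off the gridlines: every point of the x-axis in the box is on the surface; every point of the z-axis in the box is on the surface; one y-axis crossing is at y = 0.
4. Matching integer coefficients to the picture gives p.

y^3 + y*z^2 - x*y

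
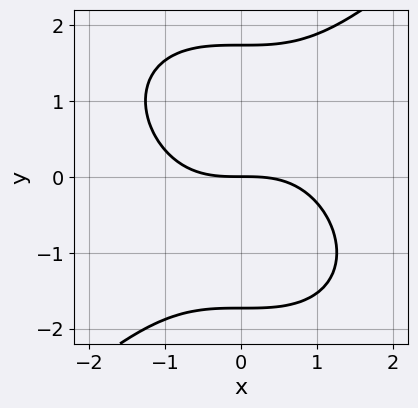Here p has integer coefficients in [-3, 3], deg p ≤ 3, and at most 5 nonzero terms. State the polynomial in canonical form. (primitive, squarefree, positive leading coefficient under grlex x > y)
x^3 - y^3 + 3*y

(a) deg p = 3. No degree-2 curve has this shape.
(b) From the visible intercepts: it crosses the y-axis at the gridline y = 0; one x-axis crossing is at x = 0.
(c) Matching integer coefficients to the picture gives p.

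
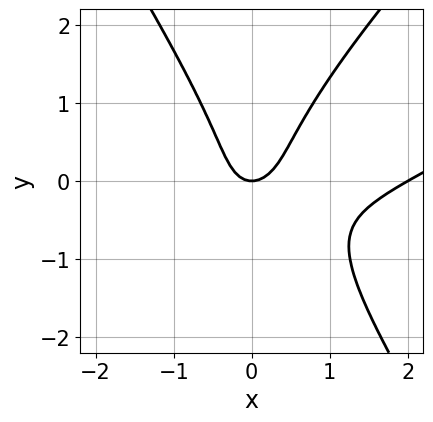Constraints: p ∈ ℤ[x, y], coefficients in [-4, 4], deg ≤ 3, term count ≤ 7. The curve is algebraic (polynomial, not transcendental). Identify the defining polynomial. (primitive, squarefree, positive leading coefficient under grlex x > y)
x^3 - 2*x^2*y + y^3 - 2*x^2 + y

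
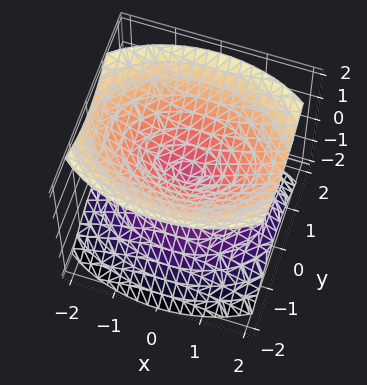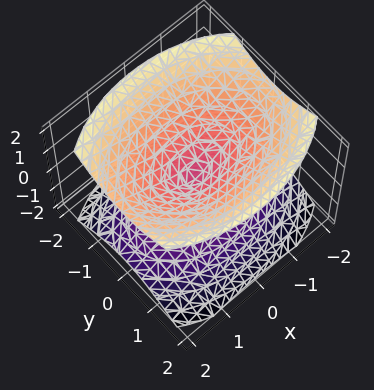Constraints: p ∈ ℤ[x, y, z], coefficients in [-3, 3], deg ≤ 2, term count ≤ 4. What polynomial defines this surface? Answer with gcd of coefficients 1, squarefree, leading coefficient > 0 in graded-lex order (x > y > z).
1. I count 2 distinct pieces.
2. The degree is 2 — a double cone through the origin; a quadric.
3. Symmetries: it's symmetric under z → −z, forcing even powers of z; mirror symmetry y ↦ −y ⇒ only even powers of y; it's symmetric under x → −x, forcing even powers of x.
4. Against the integer gridlines: one x-axis crossing is at x = 0; it crosses the y-axis at the gridline y = 0; it meets the z-axis at z = 0 (among the integer gridlines).
5. Putting this together gives p.

x^2 + 2*y^2 - 2*z^2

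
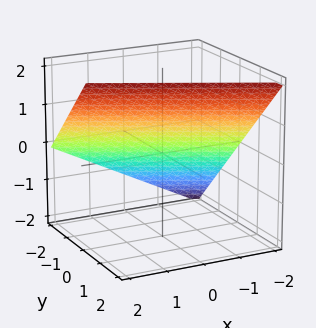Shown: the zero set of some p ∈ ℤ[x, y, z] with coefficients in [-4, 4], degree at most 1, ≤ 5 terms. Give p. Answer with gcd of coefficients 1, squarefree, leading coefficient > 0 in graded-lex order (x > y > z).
First, degree: the surface is flat (a plane), so deg p = 1.
Then, checking where it meets the axes: one z-axis crossing is at z = 1; one x-axis crossing is at x = -2; it crosses the y-axis at the gridline y = -1.
Finally, matching integer coefficients to the picture gives p.

x + 2*y - 2*z + 2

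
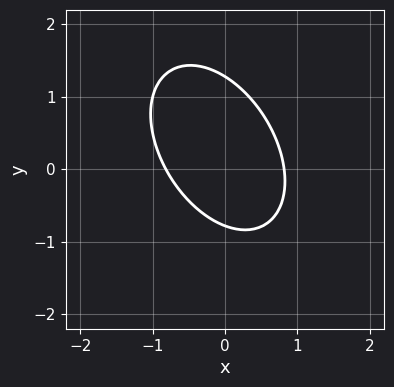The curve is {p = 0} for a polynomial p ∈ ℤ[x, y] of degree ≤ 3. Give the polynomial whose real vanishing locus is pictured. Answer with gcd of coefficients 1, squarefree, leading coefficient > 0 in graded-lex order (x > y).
First, degree: a generic line meets the curve in up to 2 points, so deg p = 2.
Finally, putting this together gives p.

3*x^2 + 2*x*y + 2*y^2 - y - 2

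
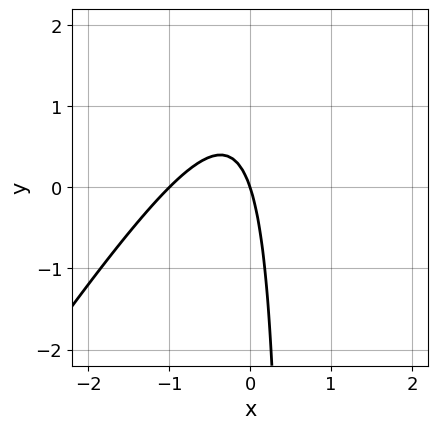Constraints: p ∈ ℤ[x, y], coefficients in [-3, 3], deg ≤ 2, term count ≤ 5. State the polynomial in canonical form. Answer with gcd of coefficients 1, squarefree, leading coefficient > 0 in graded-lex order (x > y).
First, degree: no degree-1 curve has this shape, so deg p = 2.
Next, against the integer gridlines: it crosses the y-axis at the gridline y = 0; the x-axis gridline crossings are at x ∈ {-1, 0}.
Finally, putting this together gives p.

3*x^2 - 2*x*y + 3*x + y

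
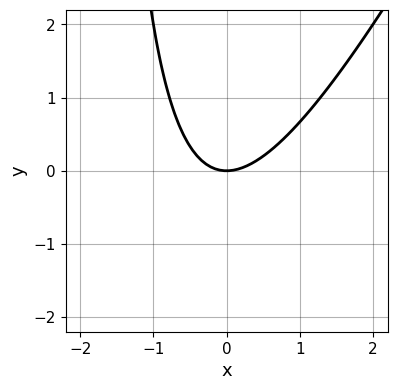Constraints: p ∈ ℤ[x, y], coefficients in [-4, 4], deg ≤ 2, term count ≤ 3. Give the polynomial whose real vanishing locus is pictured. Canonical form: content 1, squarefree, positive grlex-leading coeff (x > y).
deg p = 2. A generic line meets the curve in up to 2 points.
From the visible intercepts: one x-axis crossing is at x = 0; one y-axis crossing is at y = 0.
These observations pin down the coefficients.

2*x^2 - x*y - 2*y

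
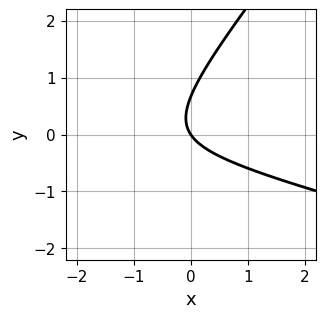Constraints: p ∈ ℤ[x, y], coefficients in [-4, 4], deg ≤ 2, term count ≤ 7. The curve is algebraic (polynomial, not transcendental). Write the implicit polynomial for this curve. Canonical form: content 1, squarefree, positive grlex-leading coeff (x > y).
x^2 + 3*x*y - 3*y^2 + 3*x + 2*y

First, deg p = 2. A generic line meets the curve in up to 2 points.
Next, against the integer gridlines: it meets the x-axis at x = 0 (among the integer gridlines); it crosses the y-axis at the gridline y = 0.
Finally, putting this together gives p.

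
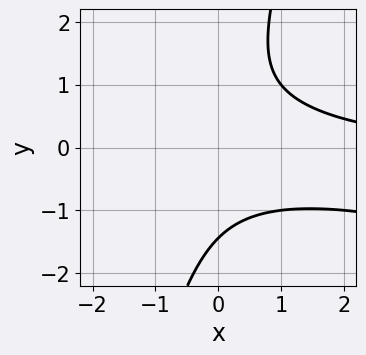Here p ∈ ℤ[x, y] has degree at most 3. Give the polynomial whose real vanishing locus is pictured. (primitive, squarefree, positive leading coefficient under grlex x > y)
(a) The degree is 3 — the shape is more complex than any degree-2 curve.
(b) Observable constraints: the curve avoids every integer x-axis point in the box.
(c) Fitting integer coefficients to these (and the overall shape) gives p.

x^2*y + 3*x*y^2 - y^3 - 3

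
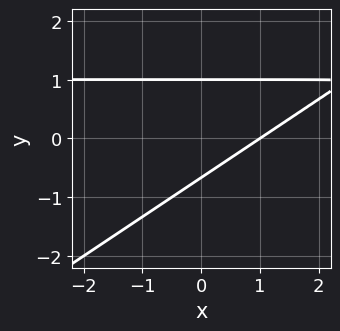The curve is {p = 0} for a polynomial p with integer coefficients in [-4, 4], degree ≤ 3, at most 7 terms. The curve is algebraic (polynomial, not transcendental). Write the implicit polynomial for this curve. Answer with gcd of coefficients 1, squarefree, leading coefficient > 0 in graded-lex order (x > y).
2*x*y - 3*y^2 - 2*x + y + 2

(a) The degree is 2 — no degree-1 curve has this shape.
(b) Observable constraints: it meets the x-axis at x = 1 (among the integer gridlines); it crosses the y-axis at the gridline y = 1.
(c) Together with the visible shape, these determine p as stated.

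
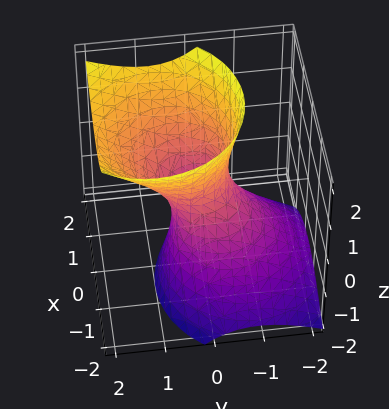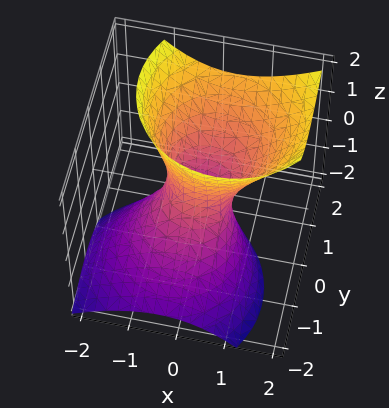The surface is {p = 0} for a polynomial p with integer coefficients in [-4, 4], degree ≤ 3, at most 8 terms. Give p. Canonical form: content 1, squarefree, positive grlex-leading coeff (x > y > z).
2*x^2 - x*z + 2*y^2 - 2*y*z - z^2 - 1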